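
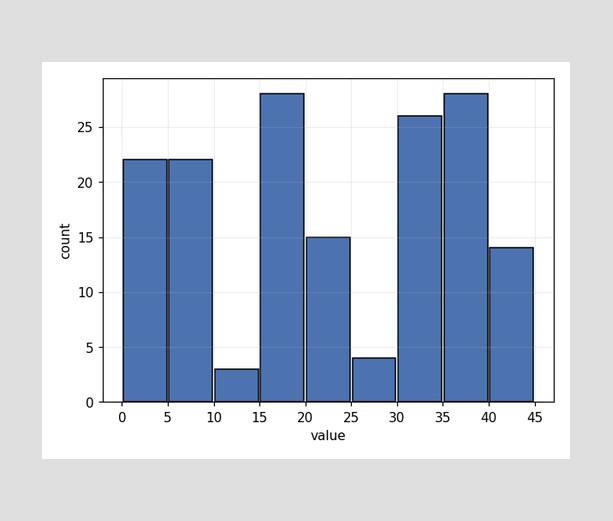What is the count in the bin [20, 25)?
The [20, 25) bin has height 15.

15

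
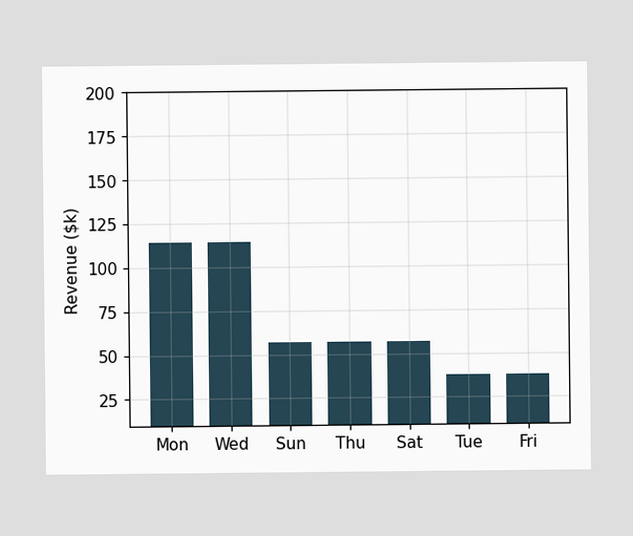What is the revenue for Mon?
$114k

Reading along the chart's y-axis, the Mon bar reaches $114k.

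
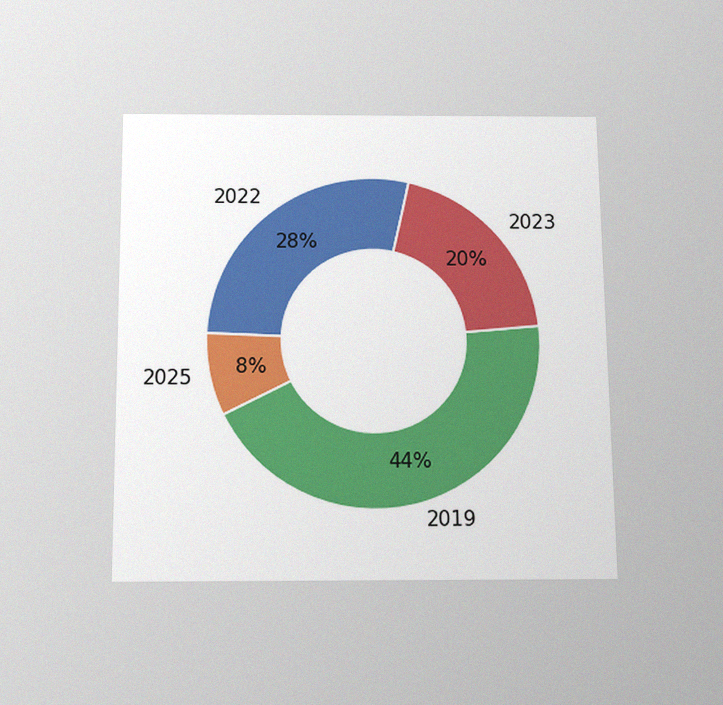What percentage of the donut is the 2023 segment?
20%

The chart is viewed slightly from below, with some photo noise. The 2023 segment takes up 20% of the ring.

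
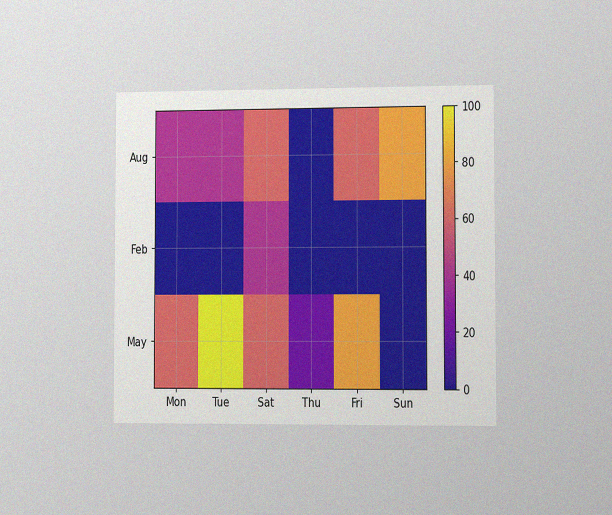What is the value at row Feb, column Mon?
The chart is viewed slightly from the right, with some photo noise. Matching cell (Feb, Mon) against the colorbar gives 0.

0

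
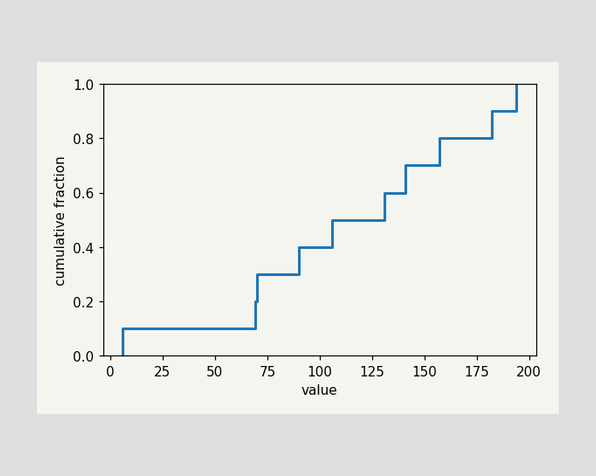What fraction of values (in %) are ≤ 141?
70%

At x=141 the ECDF step is at 70%.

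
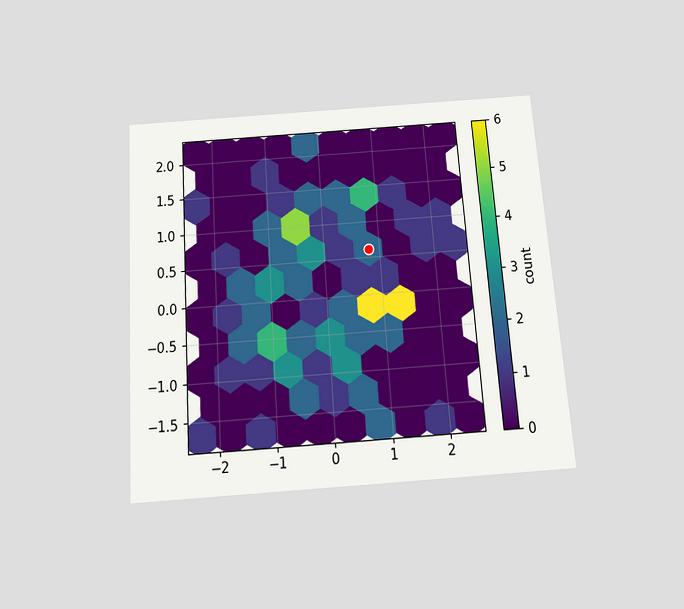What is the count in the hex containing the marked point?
The chart is tilted about 4° counter-clockwise and viewed slightly from below. The marked hex reads 2 on the colorbar.

2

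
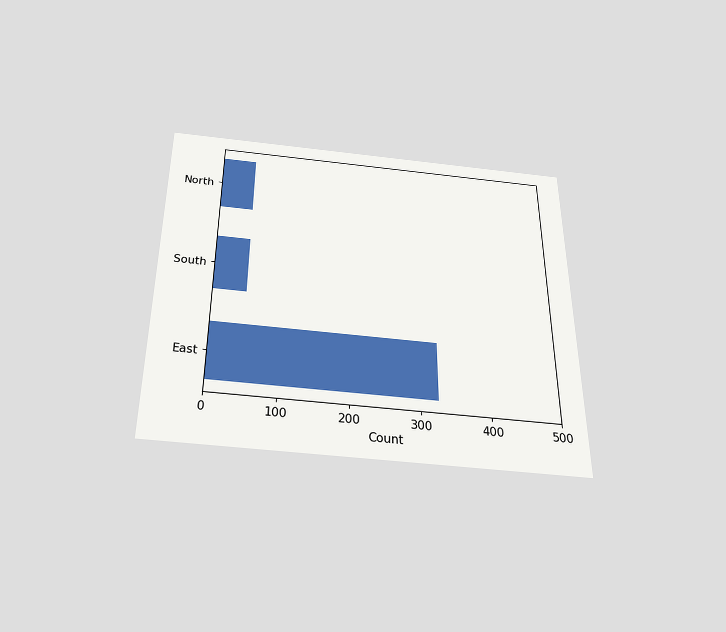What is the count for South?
50

The chart is viewed slightly from below. Reading along the chart's x-axis, the South bar reaches 50.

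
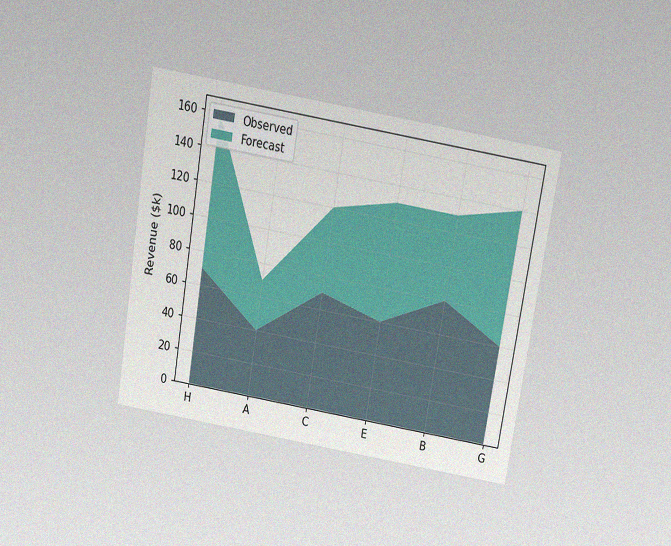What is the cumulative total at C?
$120k

The chart is tilted about 9° clockwise and viewed slightly from above, with some photo noise. The stacked total at C reaches $120k.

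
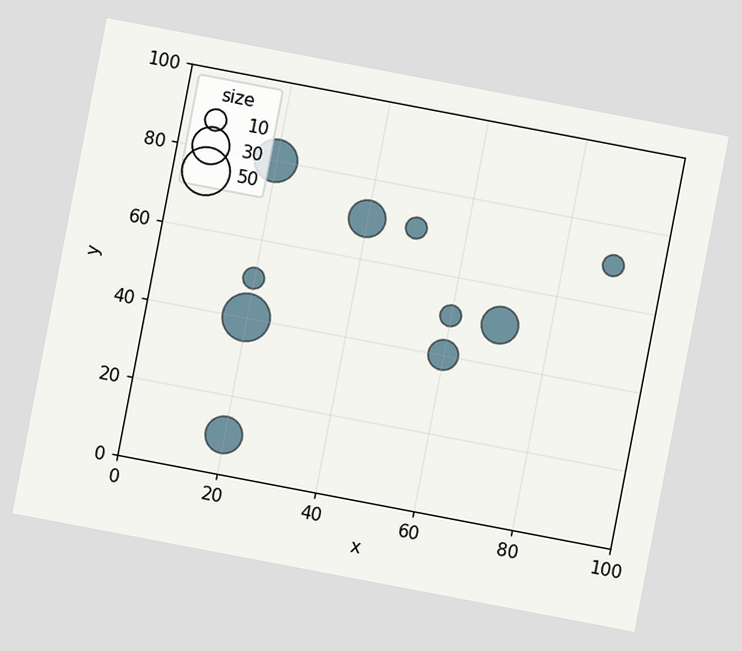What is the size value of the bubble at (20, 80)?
The chart is tilted about 11° clockwise. Matching the bubble at (20, 80) against the size legend gives 40.

40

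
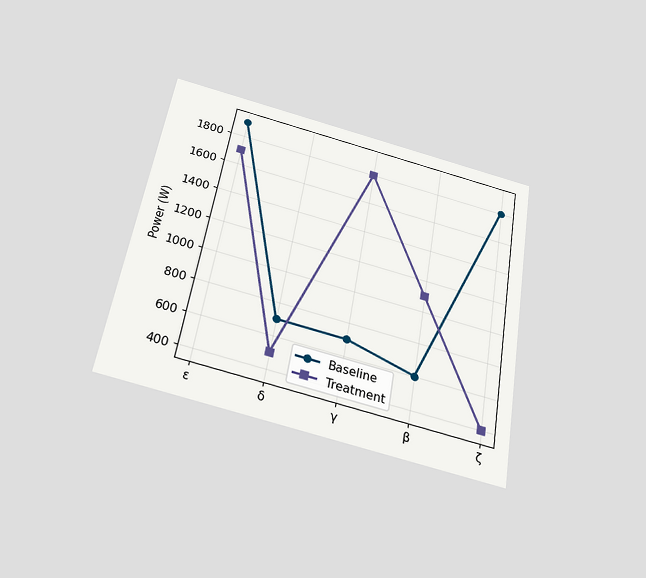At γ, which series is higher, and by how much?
Treatment, by 1100W

The chart is tilted about 10° clockwise and viewed slightly from below. At γ, Treatment sits above the other line by 1100W.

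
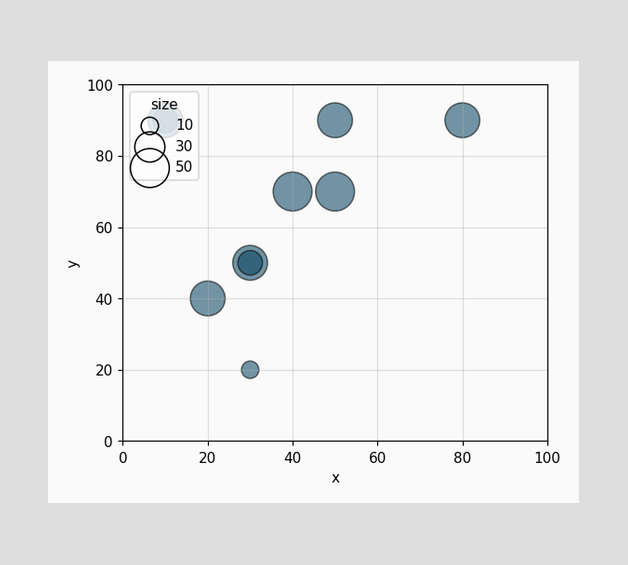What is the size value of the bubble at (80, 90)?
40

Matching the bubble at (80, 90) against the size legend gives 40.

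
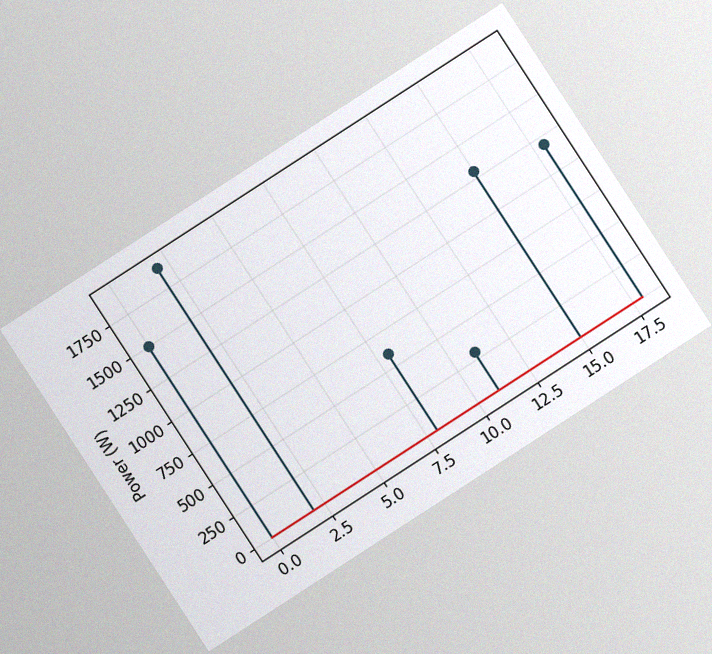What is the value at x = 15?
The chart is tilted about 33° counter-clockwise, with some photo noise. The stem at x=15 reaches 1300W.

1300W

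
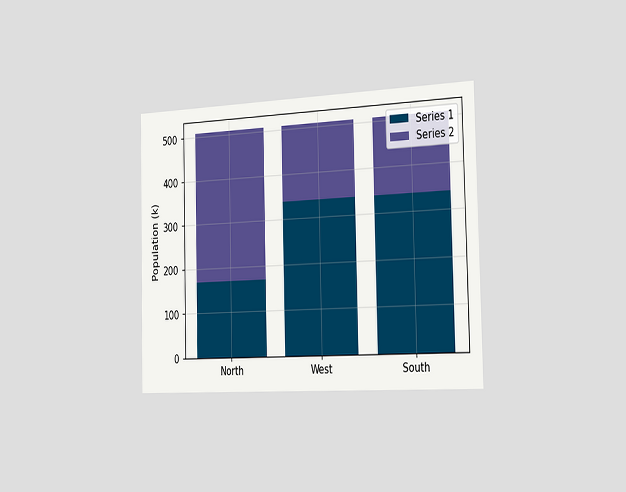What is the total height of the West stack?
510k

The chart is viewed slightly from the right. The West stack's top reaches 510k on the y-axis.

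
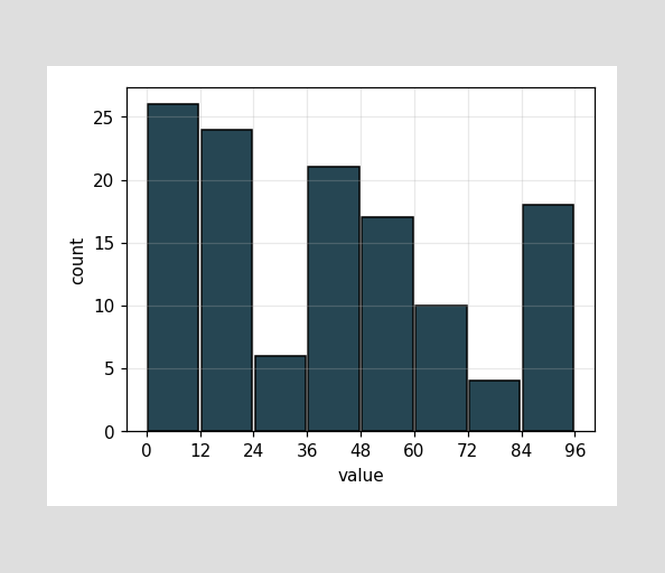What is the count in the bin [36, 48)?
21

The [36, 48) bin has height 21.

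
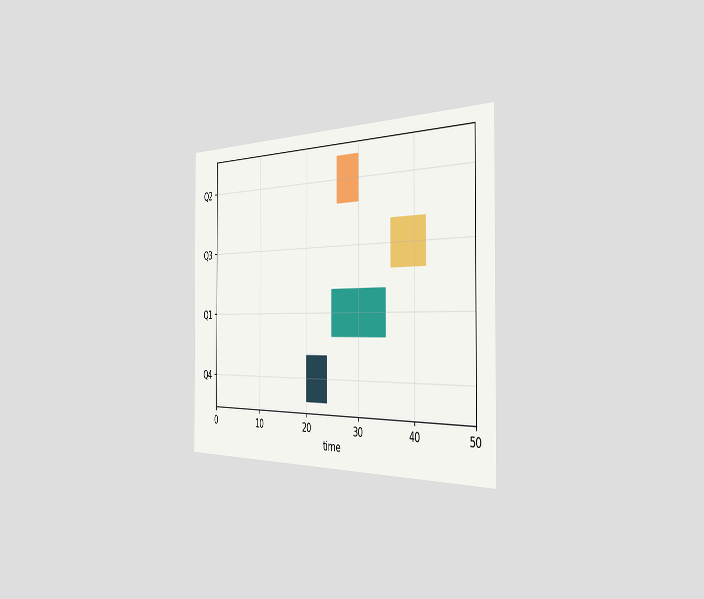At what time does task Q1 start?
25

The chart is viewed slightly from the right. The Q1 bar begins at t=25.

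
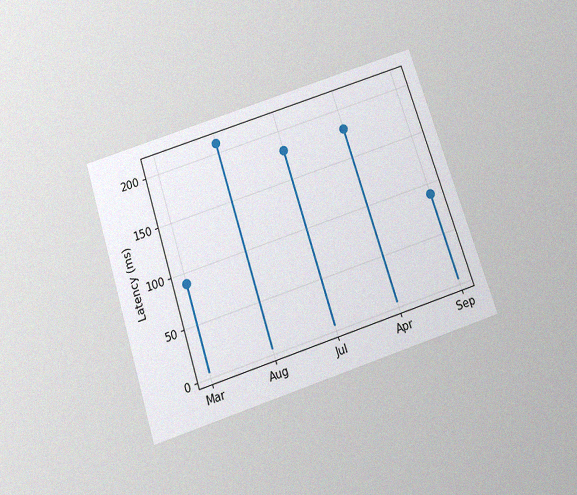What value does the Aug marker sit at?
The chart is tilted about 18° counter-clockwise and viewed slightly from below, with some photo noise. The Aug marker sits at 210ms.

210ms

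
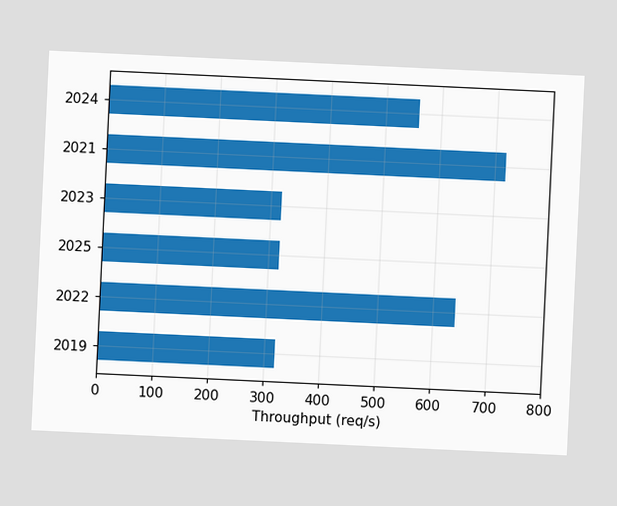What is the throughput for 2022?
640req/s

The chart is tilted about 3° clockwise. Reading along the chart's x-axis, the 2022 bar reaches 640req/s.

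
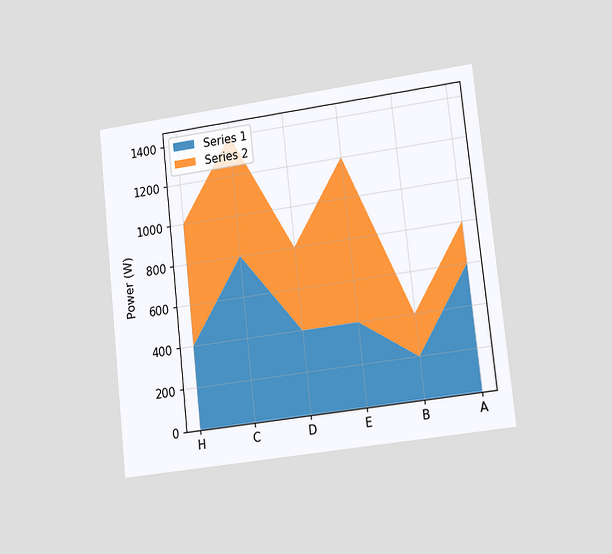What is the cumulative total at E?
1200W

The chart is tilted about 6° counter-clockwise and viewed slightly from the right. The stacked total at E reaches 1200W.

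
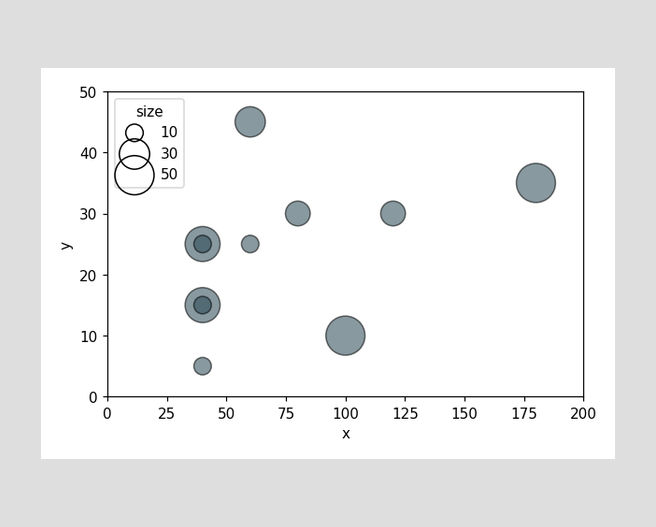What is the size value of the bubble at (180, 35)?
Matching the bubble at (180, 35) against the size legend gives 50.

50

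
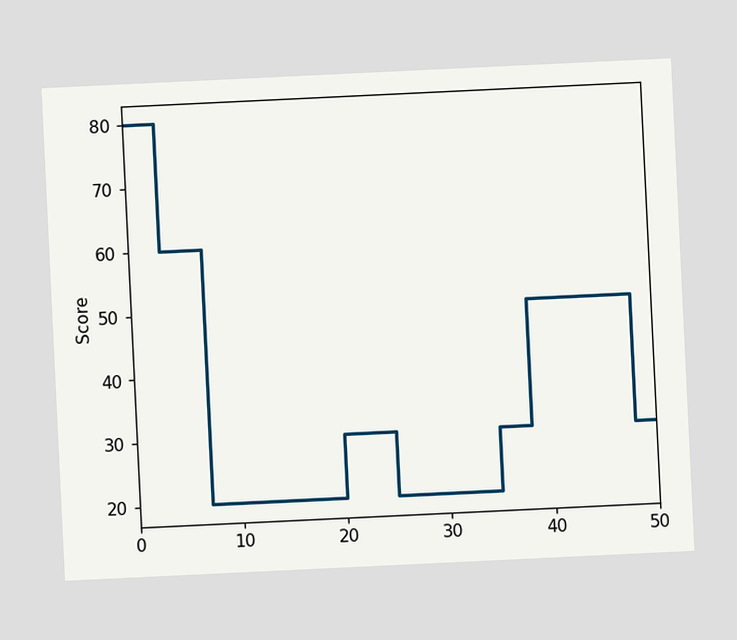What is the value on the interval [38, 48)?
50

The chart is tilted about 3° counter-clockwise. On [38, 48) the step sits at 50.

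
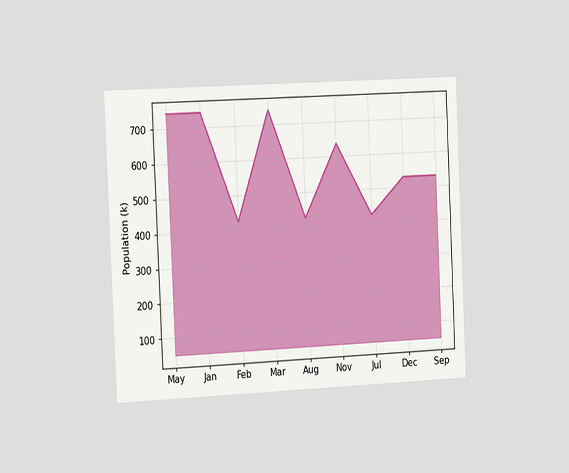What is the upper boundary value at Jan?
742k

The chart is tilted about 3° counter-clockwise and viewed slightly from the left. At Jan the upper boundary is at 742k.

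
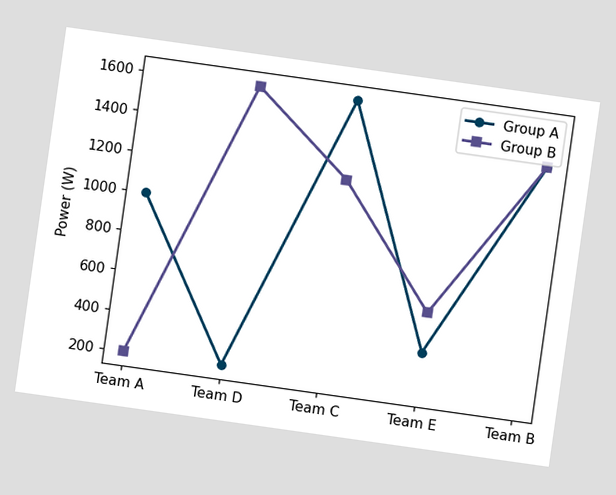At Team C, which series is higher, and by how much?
The chart is tilted about 8° clockwise. At Team C, Group A sits above the other line by 400W.

Group A, by 400W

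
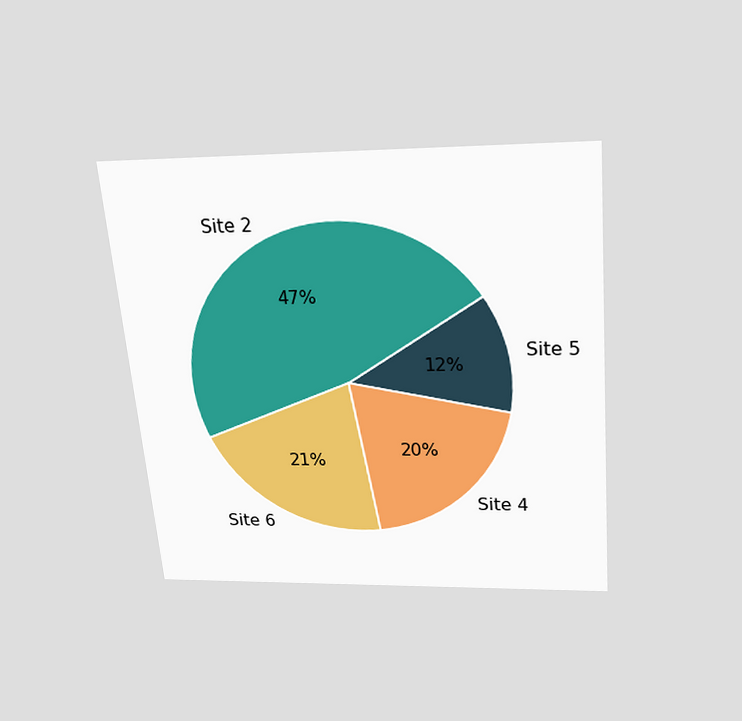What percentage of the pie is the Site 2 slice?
The chart is tilted about 5° counter-clockwise and viewed slightly from above. The Site 2 slice takes up 47% of the pie.

47%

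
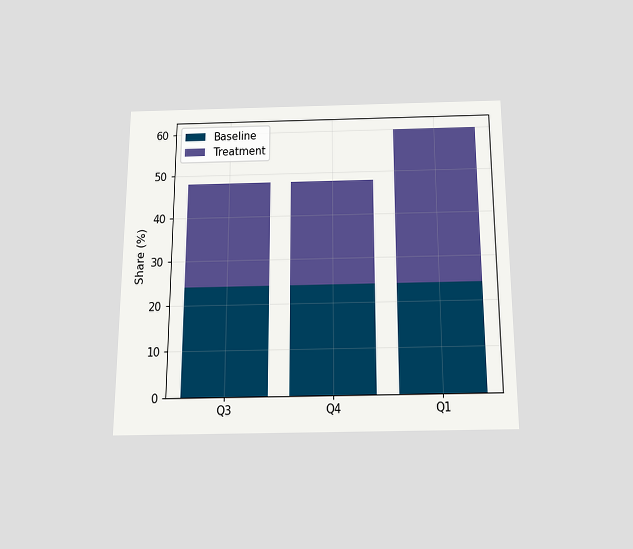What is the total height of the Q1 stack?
60%

The chart is viewed slightly from below. The Q1 stack's top reaches 60% on the y-axis.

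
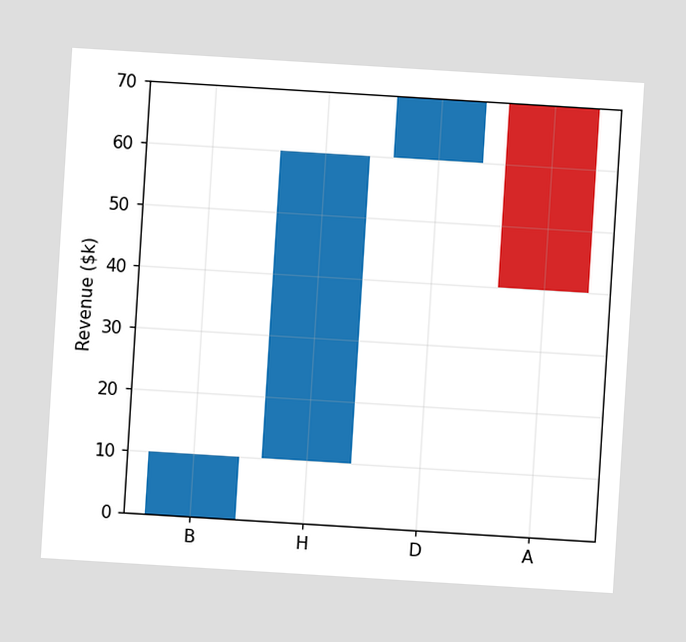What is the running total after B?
$10k

The chart is tilted about 4° clockwise. After B the running total reaches $10k.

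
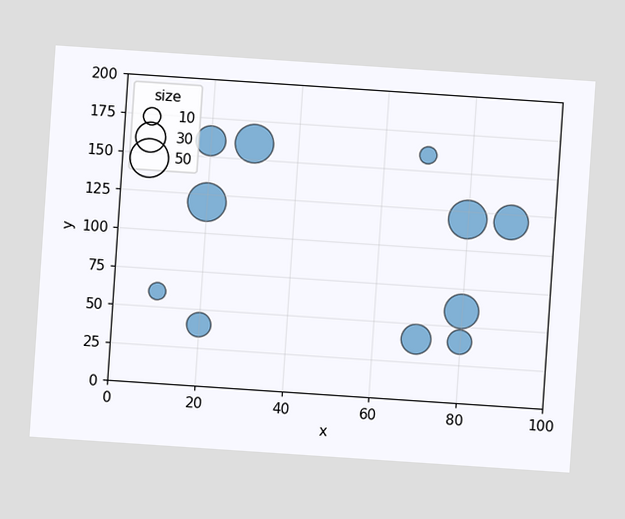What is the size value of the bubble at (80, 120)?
50

The chart is tilted about 4° clockwise. Matching the bubble at (80, 120) against the size legend gives 50.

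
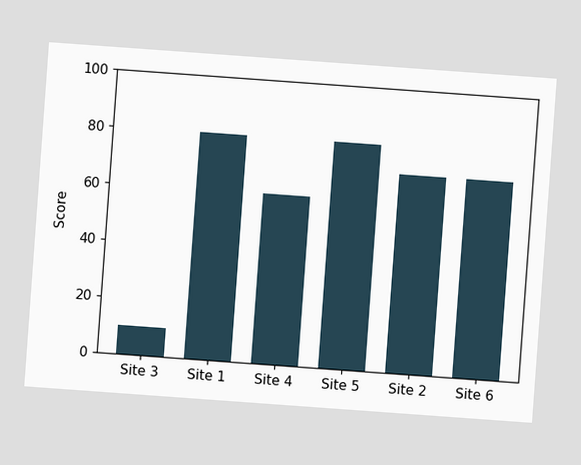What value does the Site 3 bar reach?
The chart is tilted about 4° clockwise. Reading along the chart's y-axis, the Site 3 bar reaches 10.

10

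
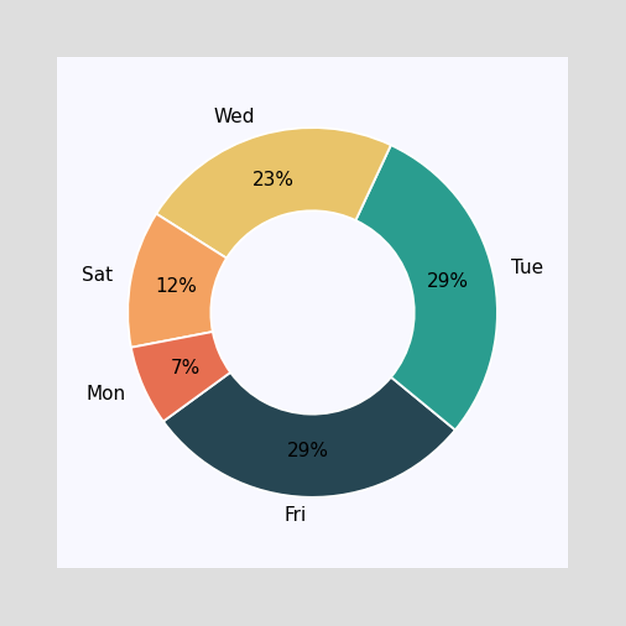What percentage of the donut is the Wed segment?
23%

The Wed segment takes up 23% of the ring.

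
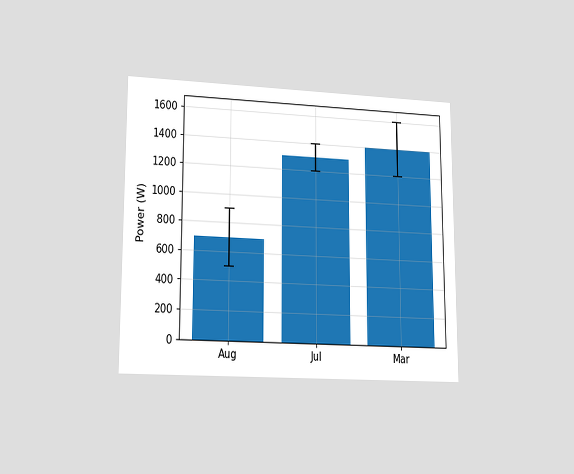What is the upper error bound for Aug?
The chart is viewed at a slight angle. The Aug bar's upper whisker reaches 900W.

900W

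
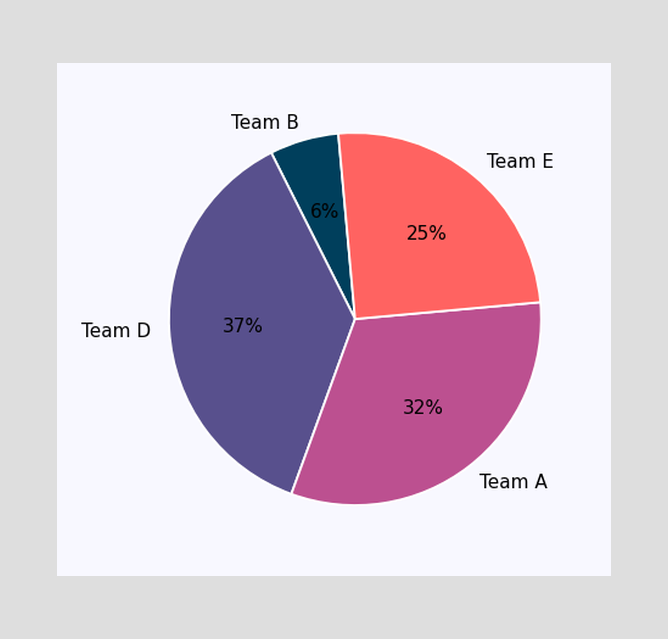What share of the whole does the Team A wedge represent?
32%

The Team A slice takes up 32% of the pie.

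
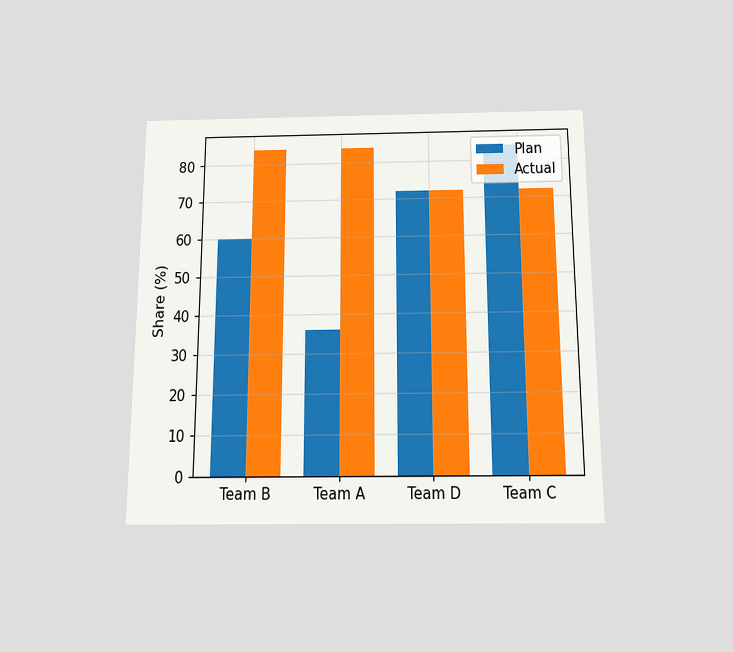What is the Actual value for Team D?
The chart is viewed slightly from below. The Actual bar at Team D reaches 72% on the y-axis.

72%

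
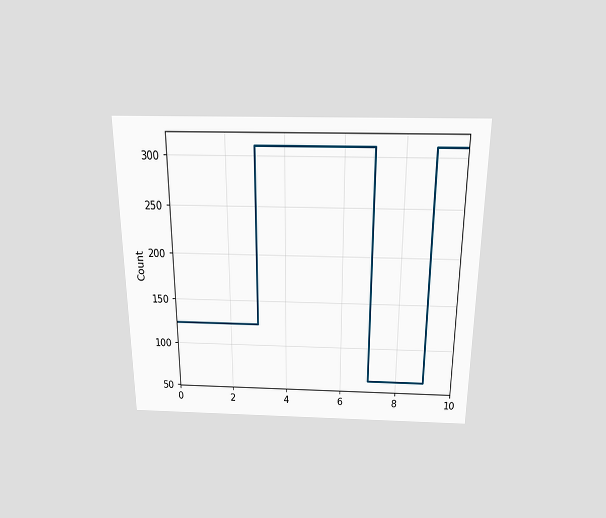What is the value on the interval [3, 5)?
310

The chart is viewed slightly from above. On [3, 5) the step sits at 310.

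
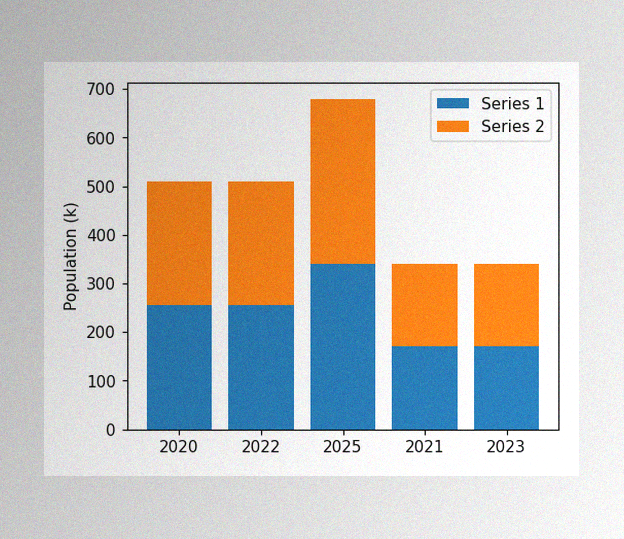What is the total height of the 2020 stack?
The image has some photo noise and uneven lighting. The 2020 stack's top reaches 510k on the y-axis.

510k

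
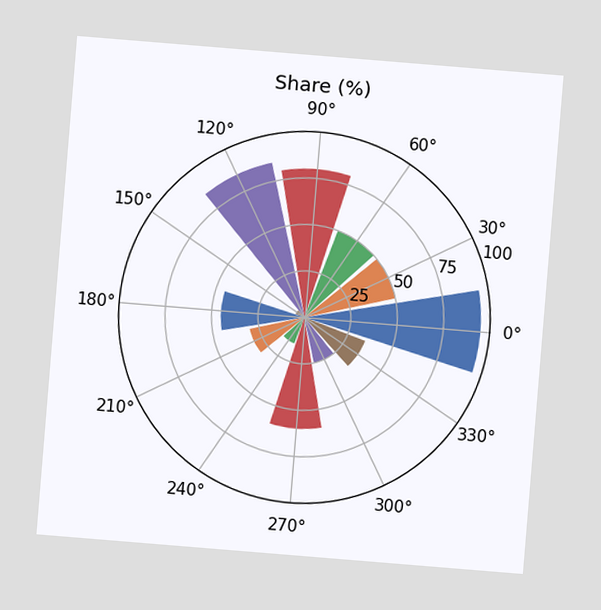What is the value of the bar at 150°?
The chart is tilted about 5° clockwise. The bar at 150° reaches 5% on the radial axis.

5%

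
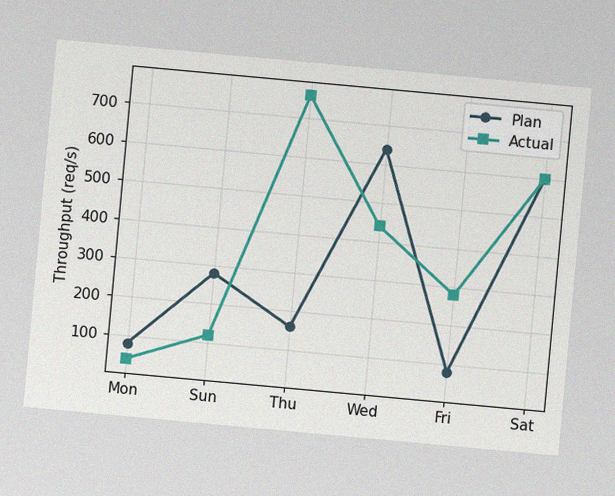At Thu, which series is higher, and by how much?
Actual, by 600req/s

The chart is tilted about 5° clockwise, with some photo noise. At Thu, Actual sits above the other line by 600req/s.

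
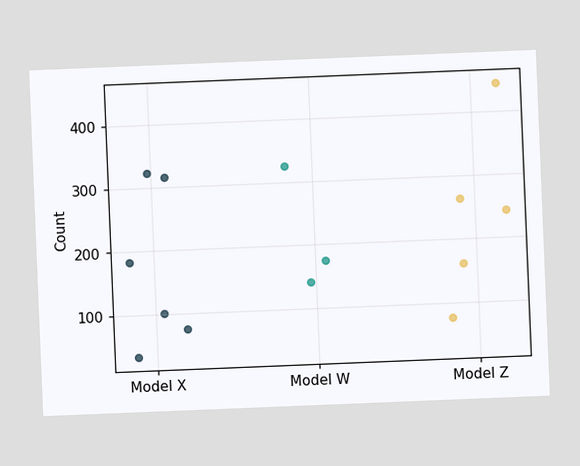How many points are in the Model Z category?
The chart is tilted about 2° counter-clockwise. Counting the markers in the Model Z column gives 5.

5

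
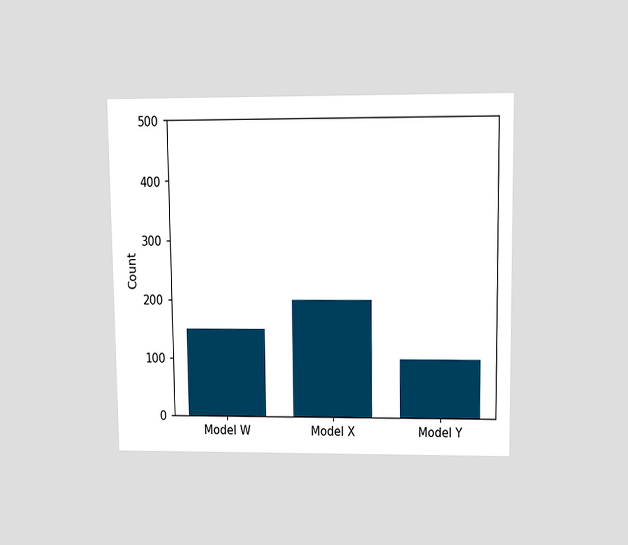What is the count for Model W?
The chart is viewed slightly from above. Reading along the chart's y-axis, the Model W bar reaches 150.

150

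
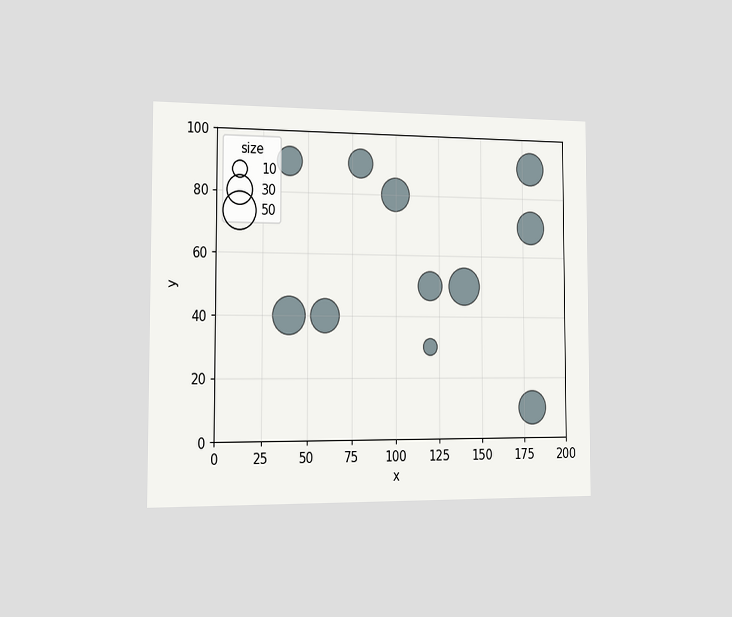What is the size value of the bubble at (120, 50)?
30

The chart is viewed slightly from the left. Matching the bubble at (120, 50) against the size legend gives 30.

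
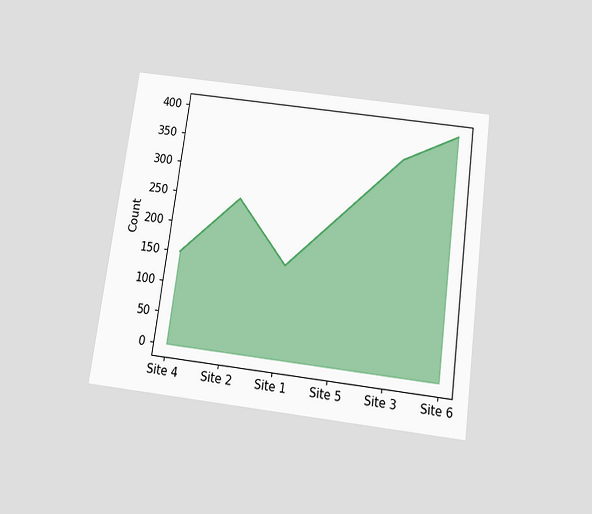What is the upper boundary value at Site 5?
250

The chart is tilted about 8° clockwise and viewed slightly from below. At Site 5 the upper boundary is at 250.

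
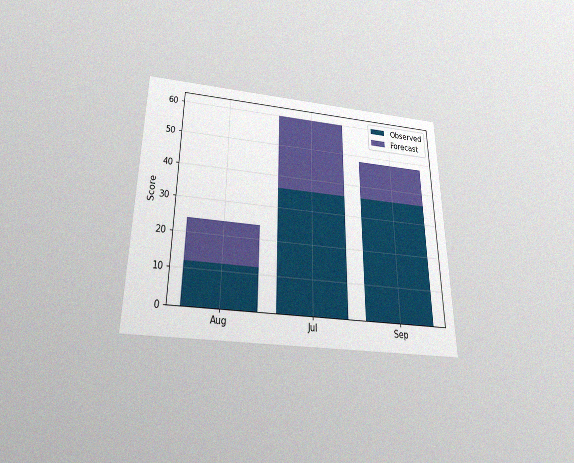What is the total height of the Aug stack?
24

The chart is viewed slightly from below, with some photo noise. The Aug stack's top reaches 24 on the y-axis.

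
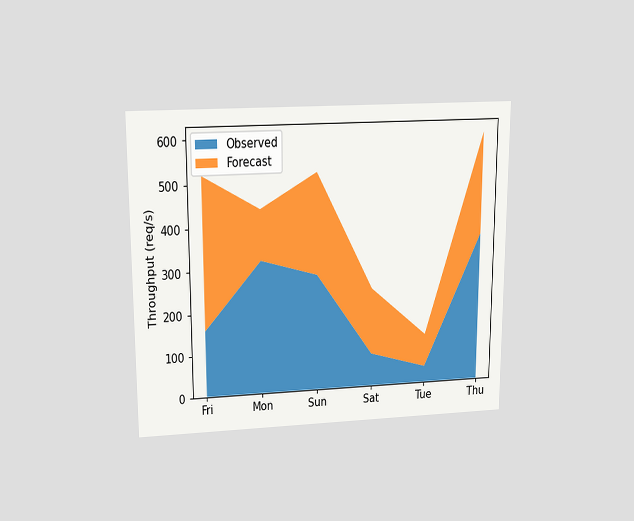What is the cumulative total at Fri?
520req/s

The chart is viewed slightly from above. The stacked total at Fri reaches 520req/s.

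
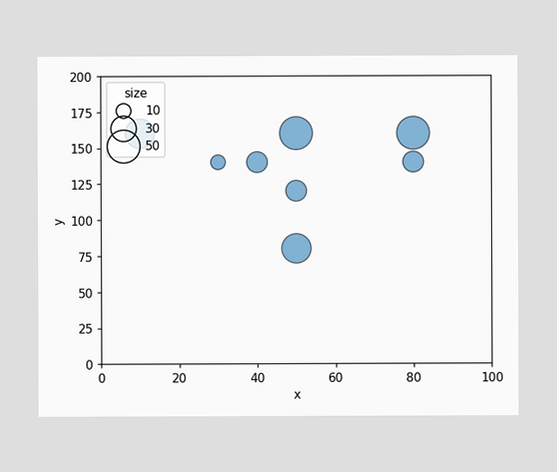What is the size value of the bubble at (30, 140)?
10

Matching the bubble at (30, 140) against the size legend gives 10.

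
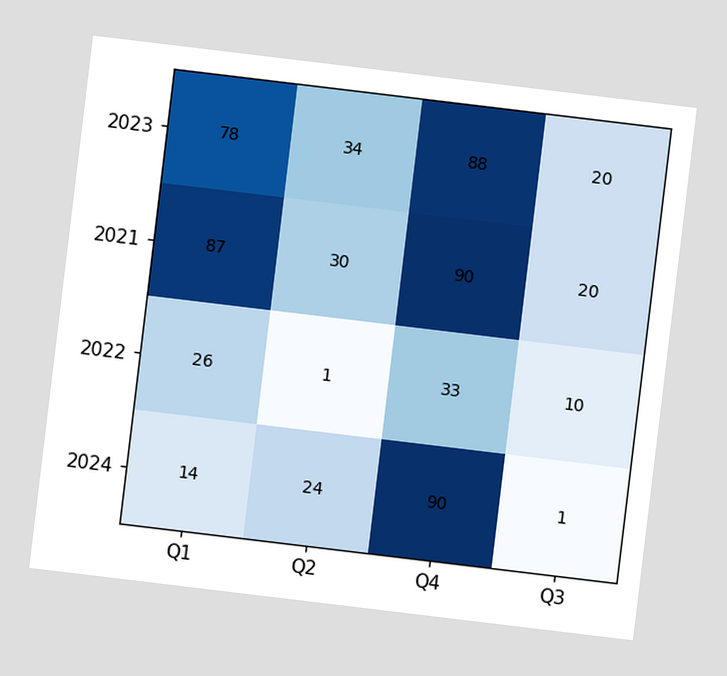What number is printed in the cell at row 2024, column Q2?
The chart is tilted about 7° clockwise. The (2024, Q2) cell reads 24.

24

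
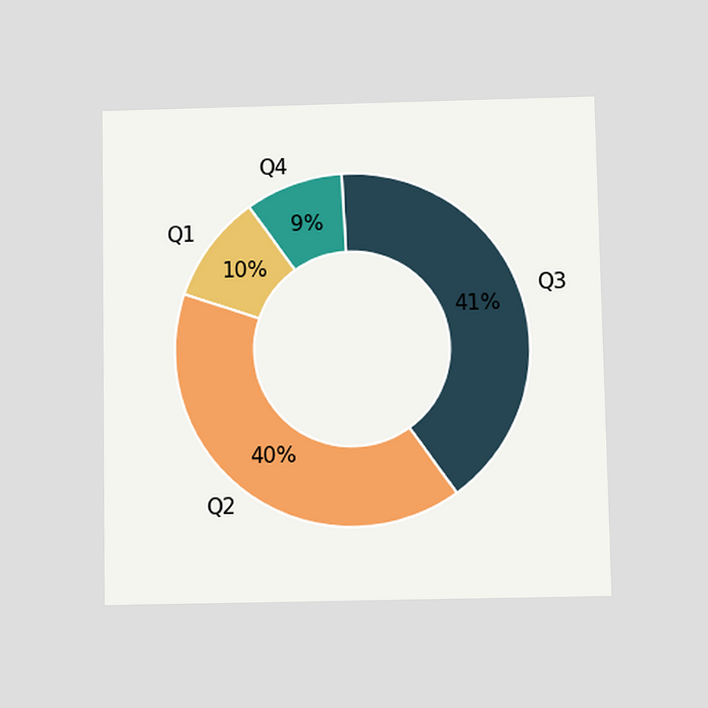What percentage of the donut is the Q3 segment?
41%

The chart is viewed slightly from below. The Q3 segment takes up 41% of the ring.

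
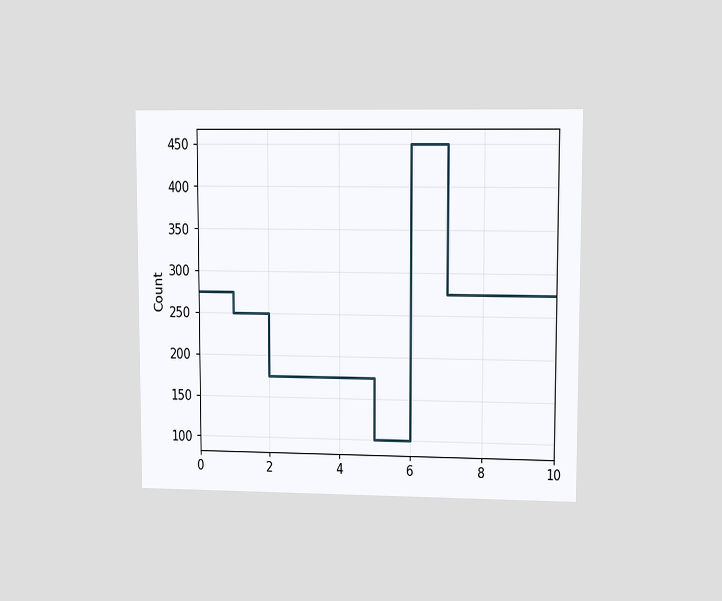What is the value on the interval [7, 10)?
The chart is viewed at a slight angle. On [7, 10) the step sits at 275.

275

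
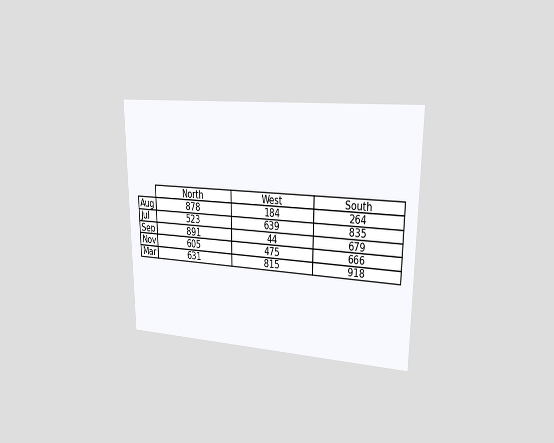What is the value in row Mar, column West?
815

The chart is viewed slightly from the right. The (Mar, West) cell reads 815.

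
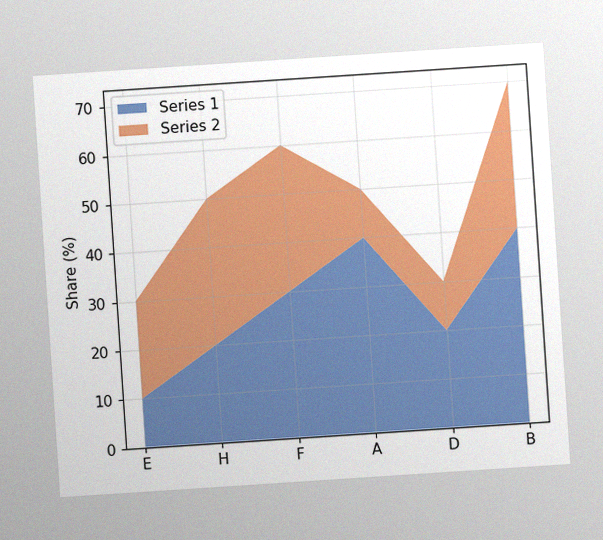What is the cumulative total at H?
The chart is tilted about 4° counter-clockwise, with some photo noise. The stacked total at H reaches 50%.

50%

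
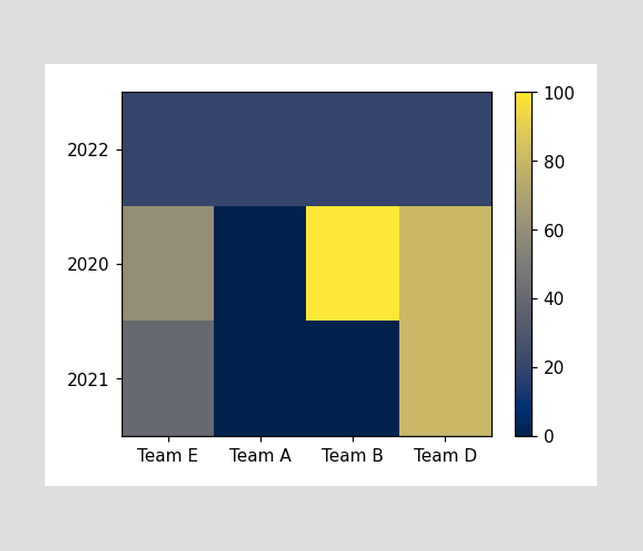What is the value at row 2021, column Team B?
0

Matching cell (2021, Team B) against the colorbar gives 0.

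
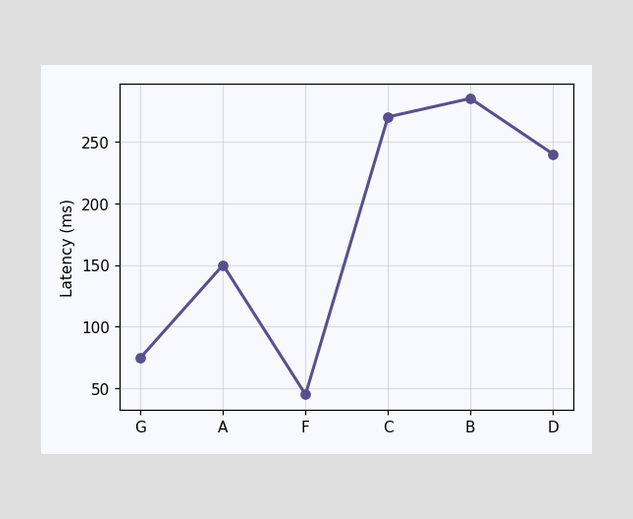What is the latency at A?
At A, the line is at 150ms.

150ms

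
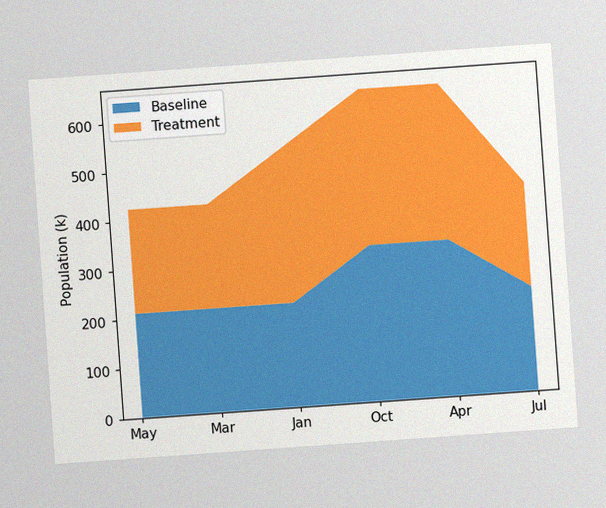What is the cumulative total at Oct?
The chart is tilted about 4° counter-clockwise, with some photo noise. The stacked total at Oct reaches 636k.

636k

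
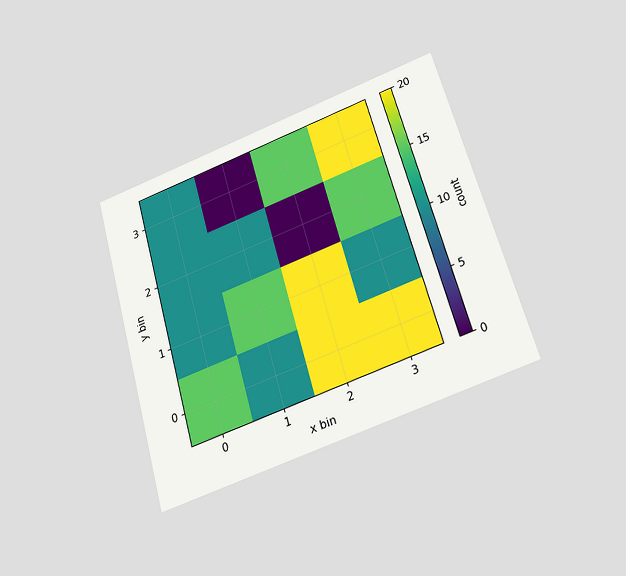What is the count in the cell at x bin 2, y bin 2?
The chart is tilted about 16° counter-clockwise and viewed slightly from below. Matching the cell (2, 2) against the colorbar gives 0.

0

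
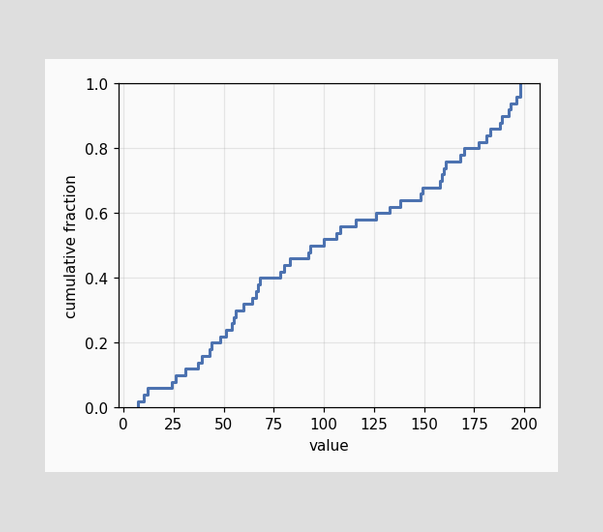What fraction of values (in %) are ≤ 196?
At x=196 the ECDF step is at 96%.

96%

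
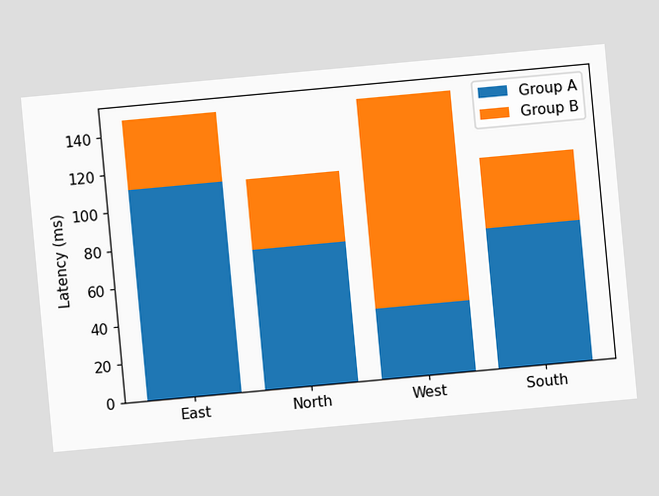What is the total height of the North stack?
The chart is tilted about 5° counter-clockwise. The North stack's top reaches 111ms on the y-axis.

111ms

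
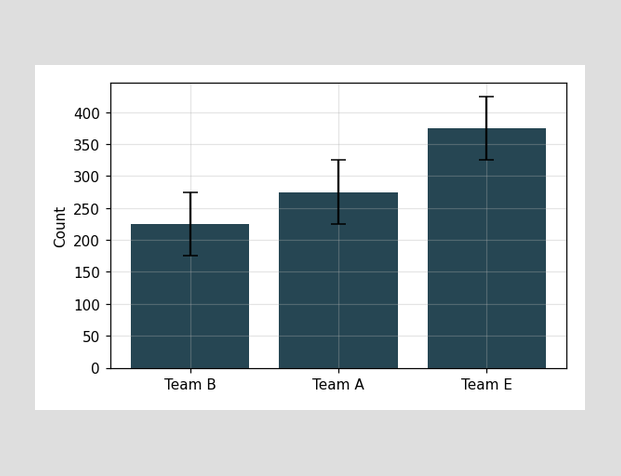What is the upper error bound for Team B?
The Team B bar's upper whisker reaches 275.

275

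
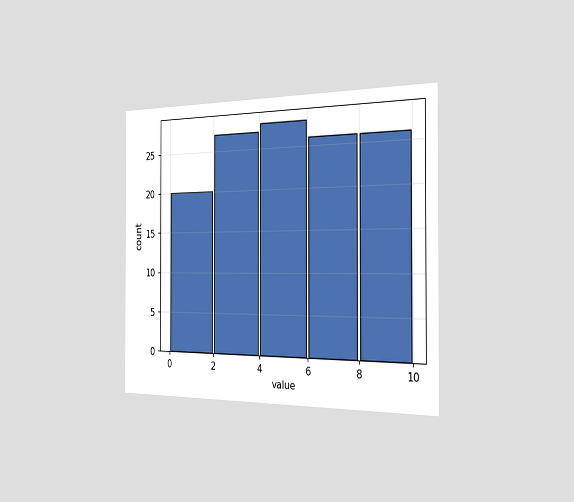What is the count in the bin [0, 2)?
20

The chart is viewed slightly from the right. The [0, 2) bin has height 20.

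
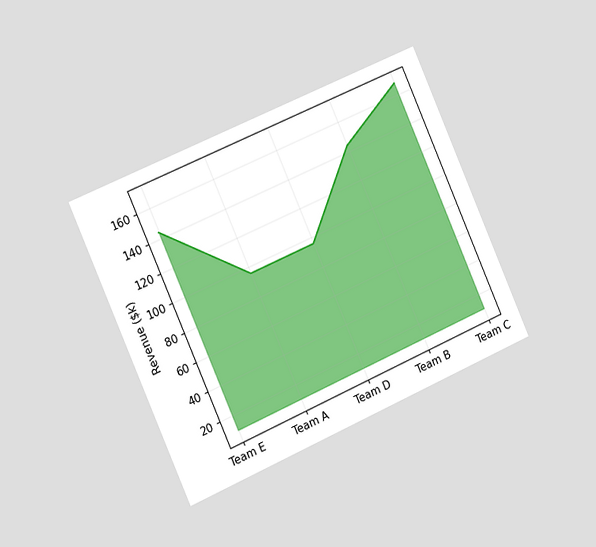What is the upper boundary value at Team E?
The chart is tilted about 24° counter-clockwise and viewed slightly from the left. At Team E the upper boundary is at $144k.

$144k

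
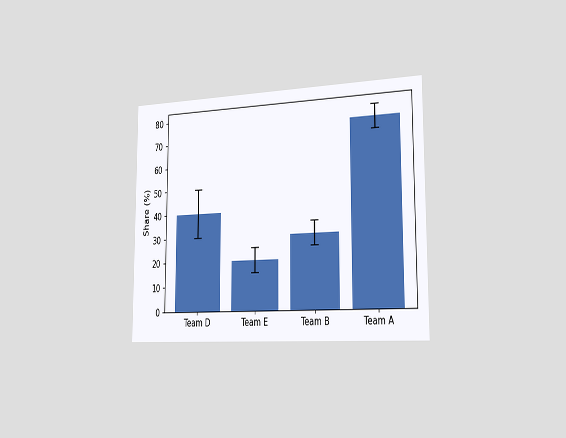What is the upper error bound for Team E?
The chart is viewed slightly from the right. The Team E bar's upper whisker reaches 25%.

25%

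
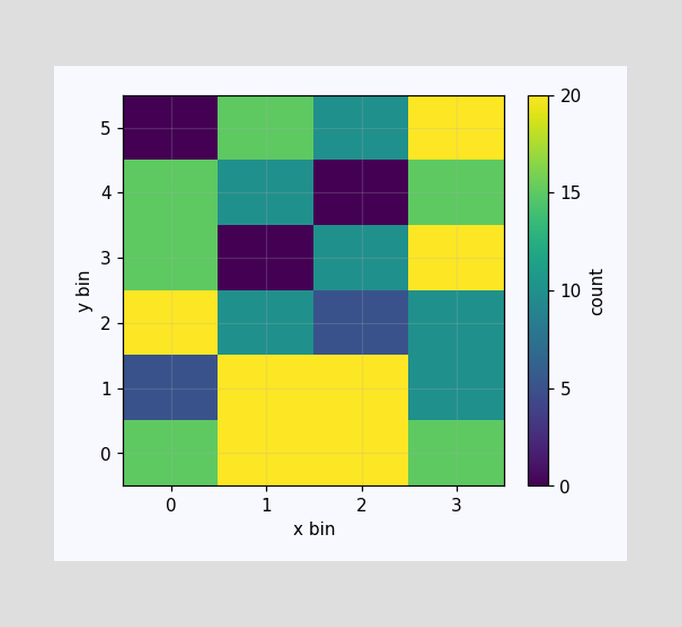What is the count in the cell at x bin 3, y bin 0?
Matching the cell (3, 0) against the colorbar gives 15.

15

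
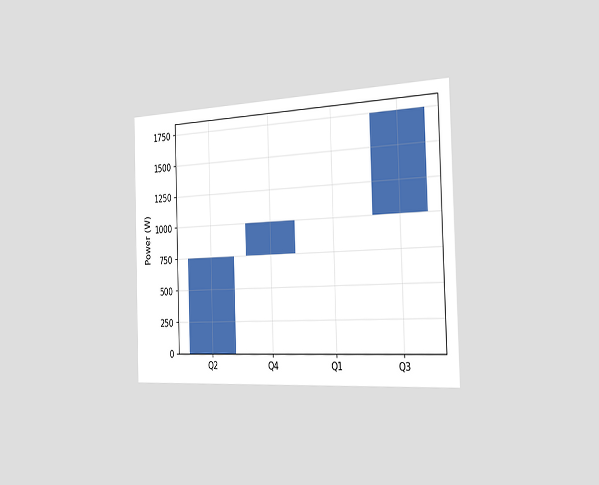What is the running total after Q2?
750W

The chart is viewed slightly from the right. After Q2 the running total reaches 750W.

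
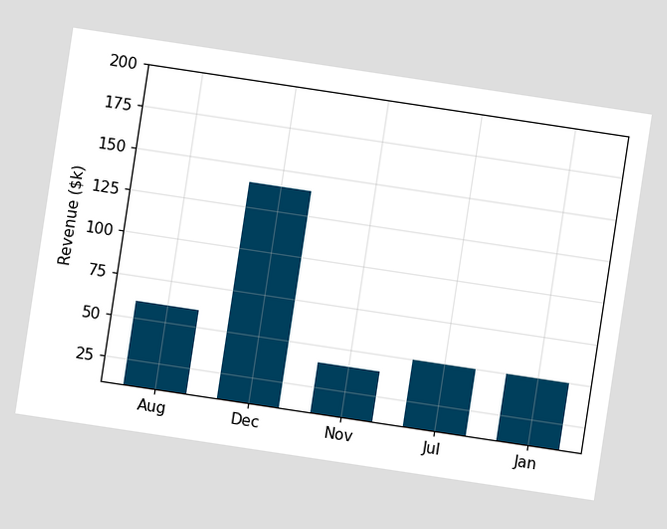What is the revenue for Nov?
The chart is tilted about 9° clockwise. Reading along the chart's y-axis, the Nov bar reaches $40k.

$40k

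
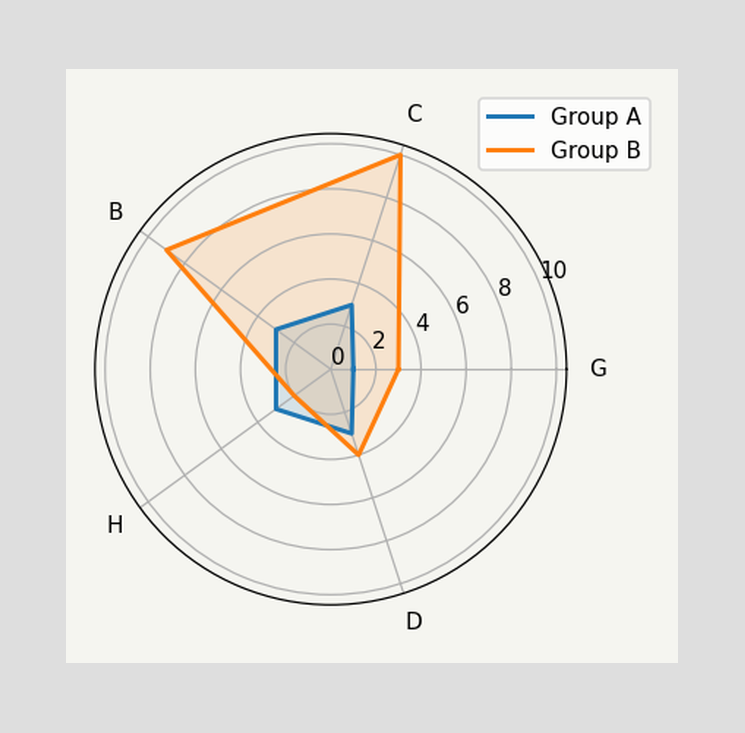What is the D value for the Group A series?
On the D axis, Group A reaches 3.

3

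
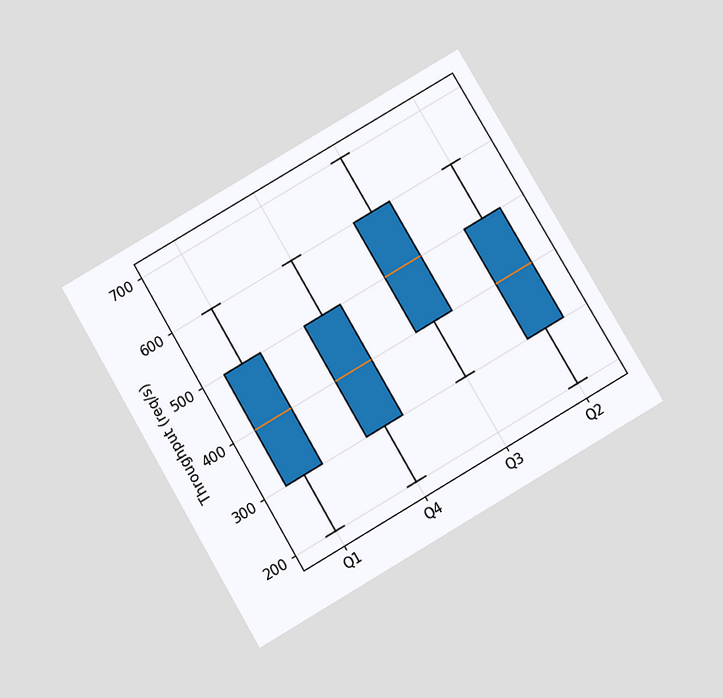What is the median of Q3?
500req/s

The chart is tilted about 30° counter-clockwise and viewed at a slight angle. The median line in the Q3 box sits at 500req/s.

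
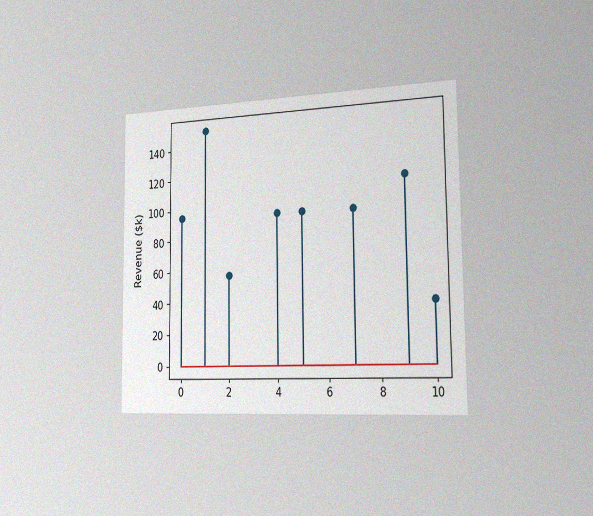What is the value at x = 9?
The chart is viewed slightly from the right, with some photo noise. The stem at x=9 reaches $114k.

$114k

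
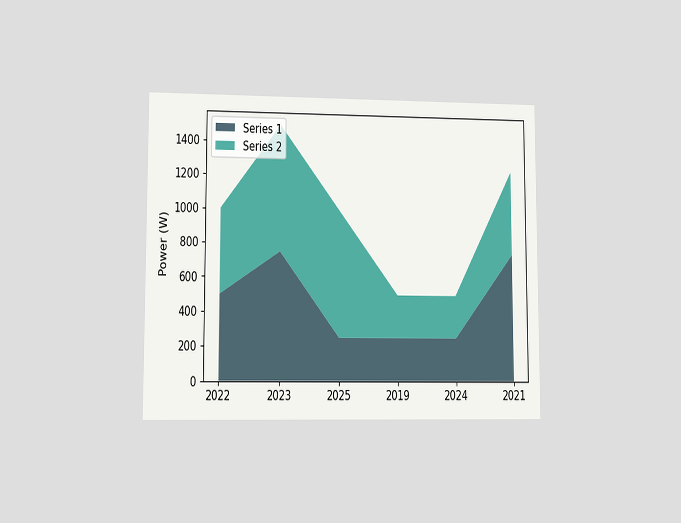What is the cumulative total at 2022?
The chart is viewed at a slight angle. The stacked total at 2022 reaches 1000W.

1000W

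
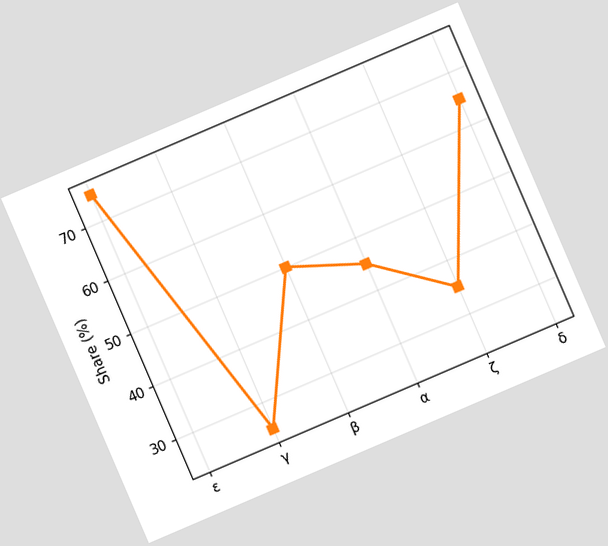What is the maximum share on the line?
The chart is tilted about 23° counter-clockwise. The highest point is at ε, and reading across to the y-axis gives 75%.

75%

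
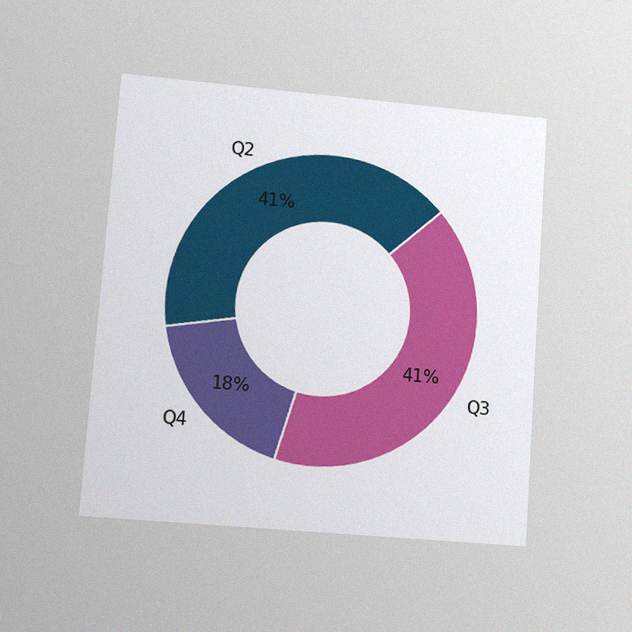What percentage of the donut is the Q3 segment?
41%

The chart is tilted about 4° clockwise and viewed at a slight angle, with some photo noise. The Q3 segment takes up 41% of the ring.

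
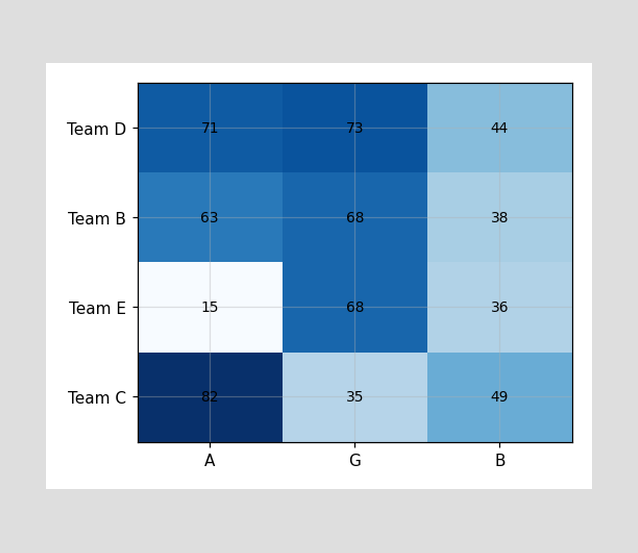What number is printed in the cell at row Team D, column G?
The (Team D, G) cell reads 73.

73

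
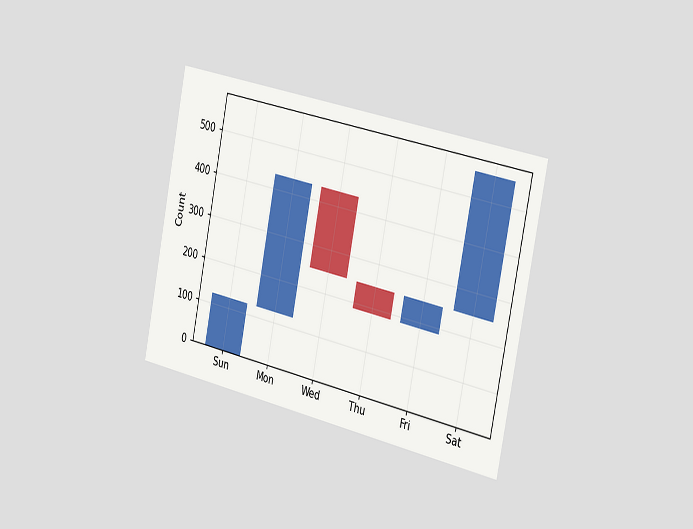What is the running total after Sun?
The chart is tilted about 12° clockwise and viewed slightly from the right. After Sun the running total reaches 124.

124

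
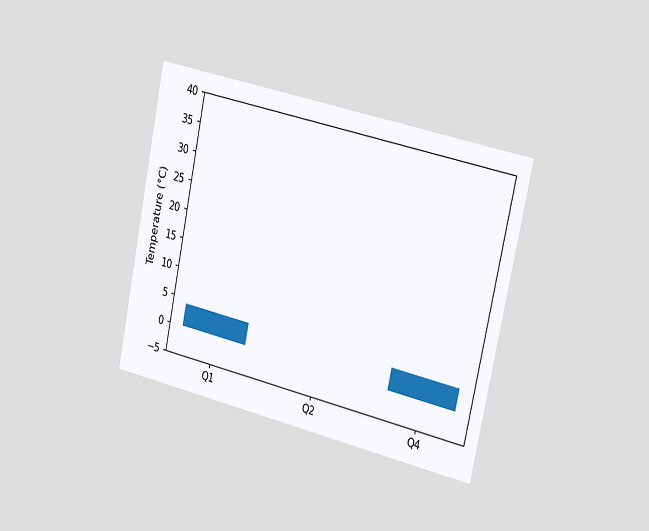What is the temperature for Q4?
The chart is tilted about 12° clockwise and viewed slightly from the right. Reading along the chart's y-axis, the Q4 bar reaches 4°C.

4°C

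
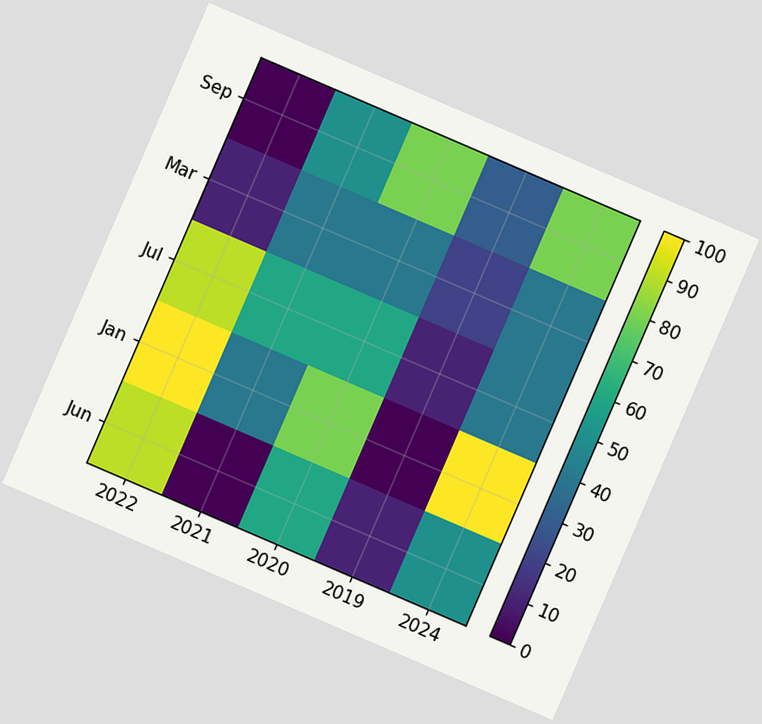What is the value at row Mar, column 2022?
The chart is tilted about 23° clockwise. Matching cell (Mar, 2022) against the colorbar gives 10.

10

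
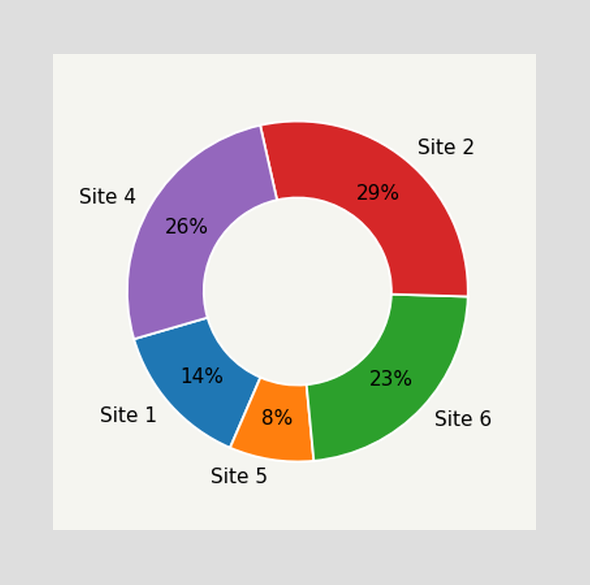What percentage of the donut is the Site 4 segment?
The Site 4 segment takes up 26% of the ring.

26%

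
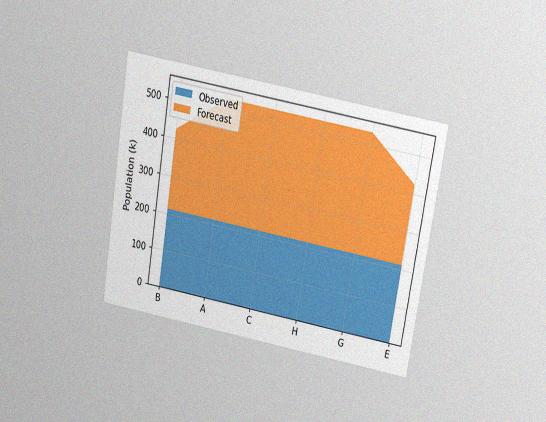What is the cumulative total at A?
The chart is tilted about 10° clockwise and viewed slightly from above, with some photo noise. The stacked total at A reaches 530k.

530k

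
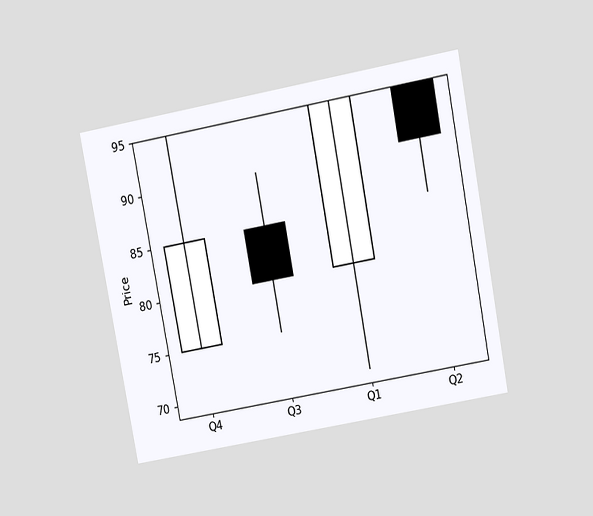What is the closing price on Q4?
The chart is tilted about 10° counter-clockwise and viewed at a slight angle. The Q4 candle closes at 85.

85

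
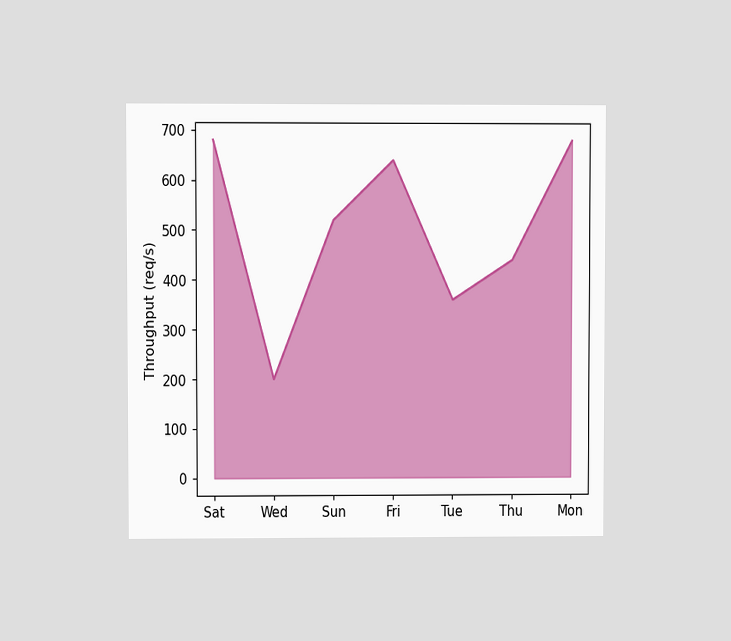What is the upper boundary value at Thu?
The chart is viewed at a slight angle. At Thu the upper boundary is at 440req/s.

440req/s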